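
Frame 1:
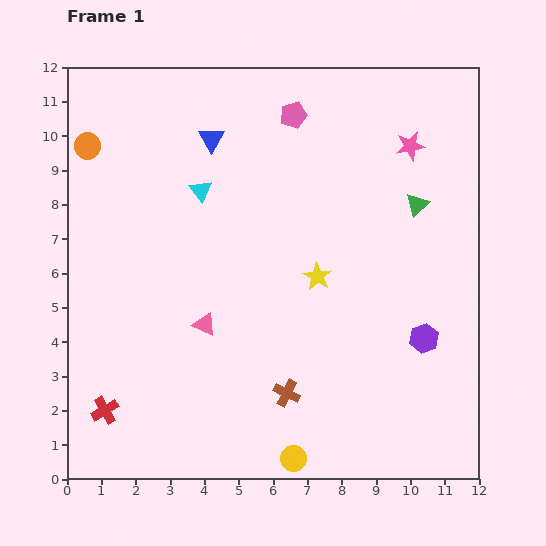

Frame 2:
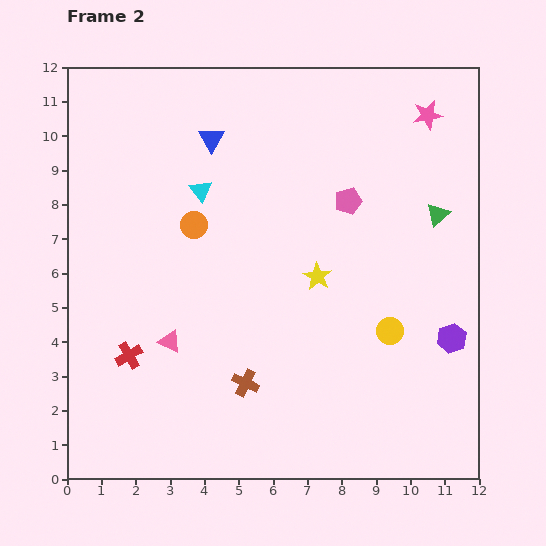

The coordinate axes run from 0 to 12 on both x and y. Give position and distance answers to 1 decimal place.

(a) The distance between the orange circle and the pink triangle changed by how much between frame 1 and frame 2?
-2.7

Distance in frame 1: 6.2. Distance in frame 2: 3.5.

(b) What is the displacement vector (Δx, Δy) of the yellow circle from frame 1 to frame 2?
(2.8, 3.7)

The yellow circle was at (6.6, 0.6) in frame 1 and (9.4, 4.3) in frame 2.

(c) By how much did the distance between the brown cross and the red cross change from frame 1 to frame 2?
-1.8

Distance in frame 1: 5.3. Distance in frame 2: 3.5.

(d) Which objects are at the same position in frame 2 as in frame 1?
the yellow star, the cyan triangle, the blue triangle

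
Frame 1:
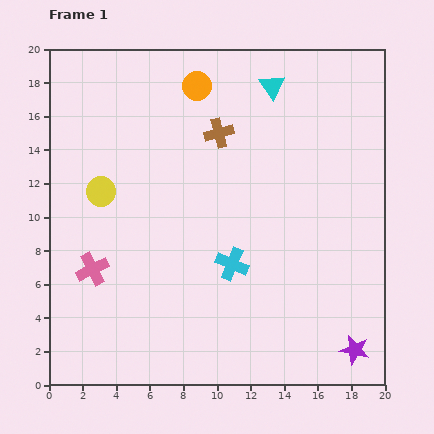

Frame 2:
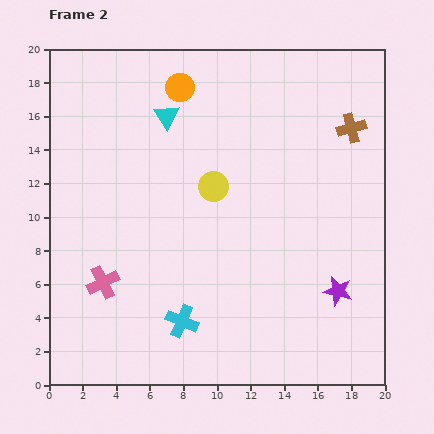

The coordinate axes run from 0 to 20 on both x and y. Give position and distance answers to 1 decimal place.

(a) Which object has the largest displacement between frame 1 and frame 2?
the brown cross

(moved 7.9; next 6.7)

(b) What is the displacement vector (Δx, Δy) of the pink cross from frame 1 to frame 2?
(0.6, -0.8)

The pink cross was at (2.6, 6.9) in frame 1 and (3.2, 6.1) in frame 2.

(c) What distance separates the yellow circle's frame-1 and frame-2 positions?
6.7

The yellow circle moved from (3.1, 11.5) to (9.8, 11.8), a distance of √(6.7² + 0.3²) ≈ 6.7.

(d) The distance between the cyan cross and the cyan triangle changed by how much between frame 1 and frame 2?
+1.3

Distance in frame 1: 10.9. Distance in frame 2: 12.2.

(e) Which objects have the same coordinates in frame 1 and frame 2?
none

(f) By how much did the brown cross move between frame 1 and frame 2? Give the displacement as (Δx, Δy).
(7.9, 0.3)

The brown cross was at (10.1, 15.0) in frame 1 and (18.0, 15.3) in frame 2.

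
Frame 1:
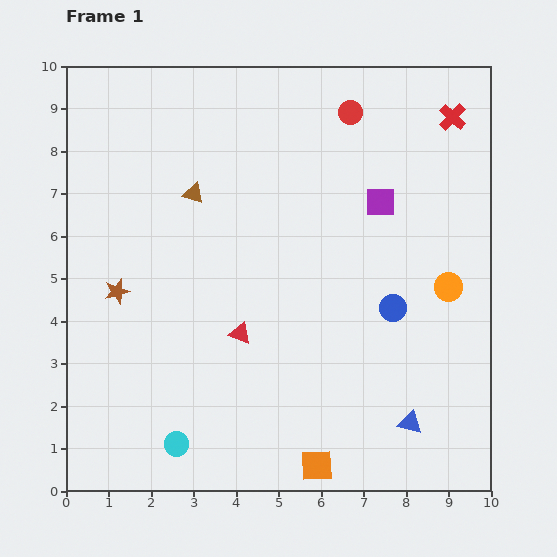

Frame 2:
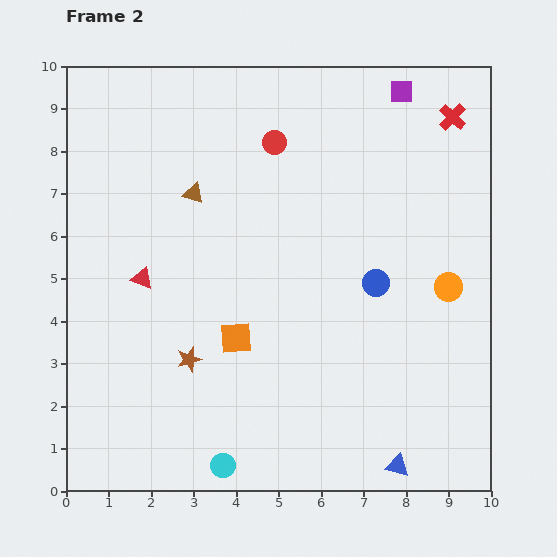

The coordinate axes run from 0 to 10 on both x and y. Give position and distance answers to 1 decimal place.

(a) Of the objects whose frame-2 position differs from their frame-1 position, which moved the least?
the blue circle

(moved 0.7)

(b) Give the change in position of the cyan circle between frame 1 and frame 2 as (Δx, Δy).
(1.1, -0.5)

The cyan circle was at (2.6, 1.1) in frame 1 and (3.7, 0.6) in frame 2.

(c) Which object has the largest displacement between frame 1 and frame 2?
the orange square

(moved 3.6; next 2.6)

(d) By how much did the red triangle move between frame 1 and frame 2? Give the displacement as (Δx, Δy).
(-2.3, 1.3)

The red triangle was at (4.1, 3.7) in frame 1 and (1.8, 5.0) in frame 2.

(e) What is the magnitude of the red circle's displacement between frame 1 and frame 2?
1.9

The red circle moved from (6.7, 8.9) to (4.9, 8.2), a distance of √(1.8² + 0.7²) ≈ 1.9.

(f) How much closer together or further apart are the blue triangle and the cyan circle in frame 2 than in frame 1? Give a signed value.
-1.4

Distance in frame 1: 5.5. Distance in frame 2: 4.1.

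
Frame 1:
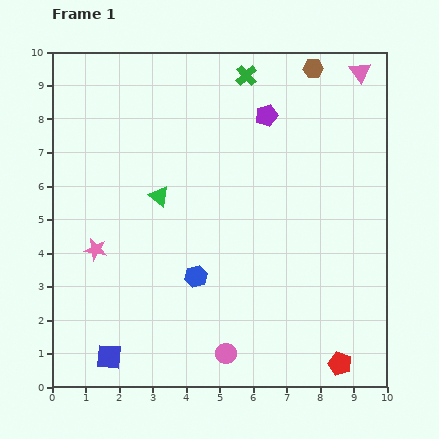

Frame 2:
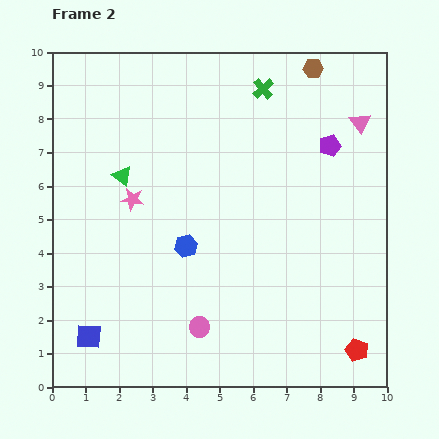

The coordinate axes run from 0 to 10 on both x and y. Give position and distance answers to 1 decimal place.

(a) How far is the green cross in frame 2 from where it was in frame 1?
0.6

The green cross moved from (5.8, 9.3) to (6.3, 8.9), a distance of √(0.5² + 0.4²) ≈ 0.6.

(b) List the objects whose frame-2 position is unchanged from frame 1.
the brown hexagon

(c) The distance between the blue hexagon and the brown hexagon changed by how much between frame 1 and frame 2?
-0.6

Distance in frame 1: 7.1. Distance in frame 2: 6.5.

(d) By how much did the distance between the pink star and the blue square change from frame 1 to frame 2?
+1.1

Distance in frame 1: 3.2. Distance in frame 2: 4.3.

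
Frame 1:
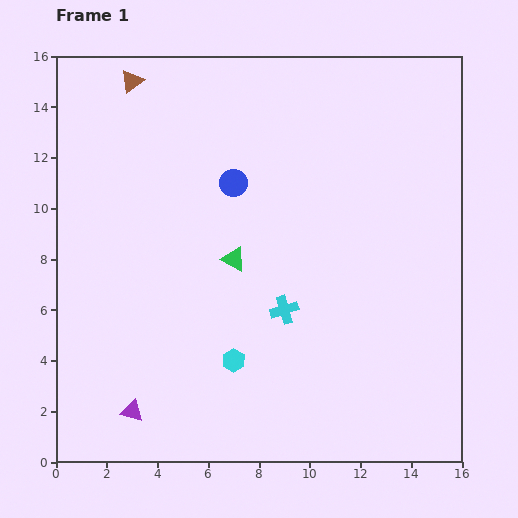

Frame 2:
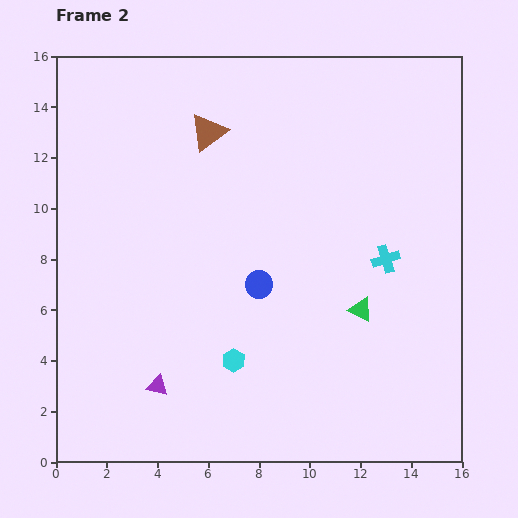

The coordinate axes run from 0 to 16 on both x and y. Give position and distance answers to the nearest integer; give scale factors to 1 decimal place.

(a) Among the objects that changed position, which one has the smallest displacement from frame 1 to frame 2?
the purple triangle

(moved 1)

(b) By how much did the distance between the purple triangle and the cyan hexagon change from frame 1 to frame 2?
-1

Distance in frame 1: 4. Distance in frame 2: 3.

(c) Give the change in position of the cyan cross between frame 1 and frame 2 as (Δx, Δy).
(4, 2)

The cyan cross was at (9, 6) in frame 1 and (13, 8) in frame 2.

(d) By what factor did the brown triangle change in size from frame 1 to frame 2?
1.6×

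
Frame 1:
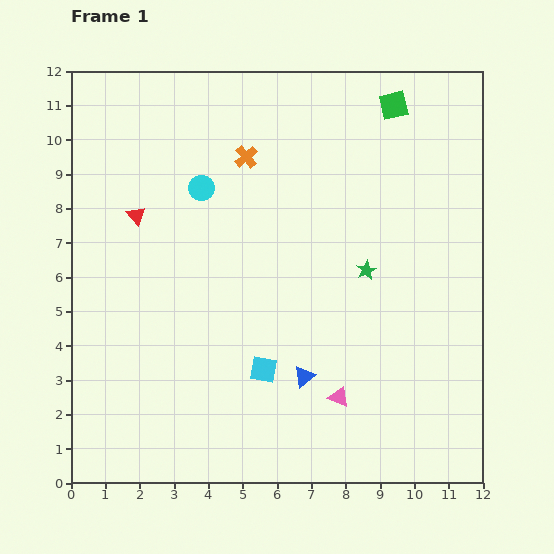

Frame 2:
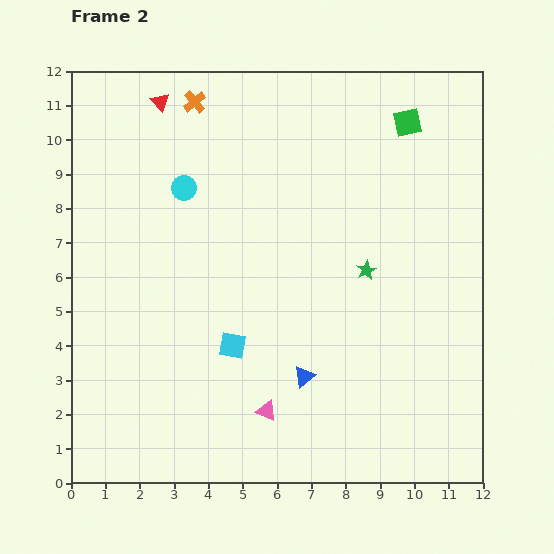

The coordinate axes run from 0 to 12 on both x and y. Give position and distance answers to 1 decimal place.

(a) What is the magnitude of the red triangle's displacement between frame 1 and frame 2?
3.4

The red triangle moved from (1.9, 7.8) to (2.6, 11.1), a distance of √(0.7² + 3.3²) ≈ 3.4.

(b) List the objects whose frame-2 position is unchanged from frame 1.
the green star, the blue triangle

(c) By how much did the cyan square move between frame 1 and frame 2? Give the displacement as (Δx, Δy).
(-0.9, 0.7)

The cyan square was at (5.6, 3.3) in frame 1 and (4.7, 4.0) in frame 2.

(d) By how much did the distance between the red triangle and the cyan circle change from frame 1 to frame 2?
+0.5

Distance in frame 1: 2.1. Distance in frame 2: 2.6.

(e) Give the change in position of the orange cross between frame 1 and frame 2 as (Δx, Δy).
(-1.5, 1.6)

The orange cross was at (5.1, 9.5) in frame 1 and (3.6, 11.1) in frame 2.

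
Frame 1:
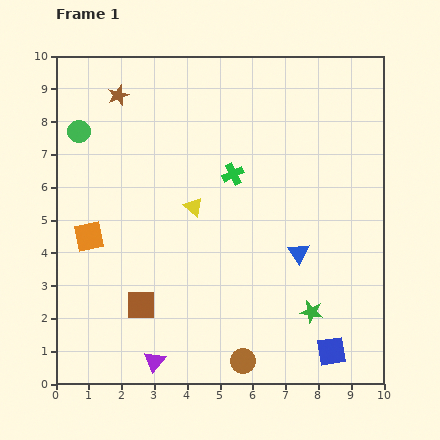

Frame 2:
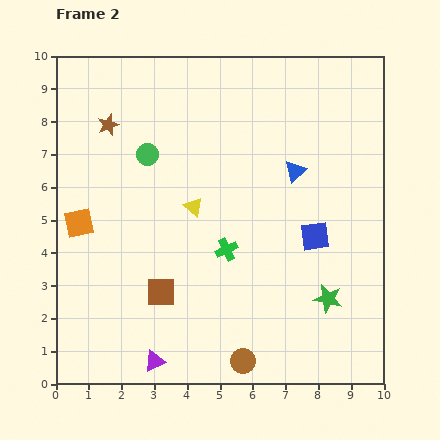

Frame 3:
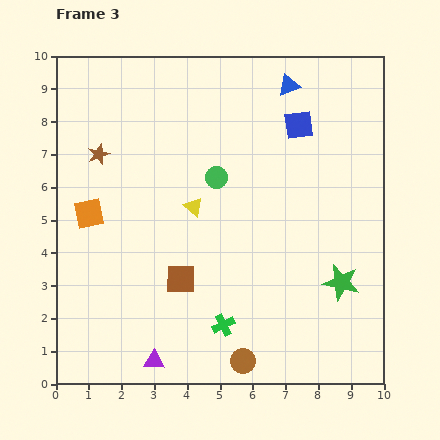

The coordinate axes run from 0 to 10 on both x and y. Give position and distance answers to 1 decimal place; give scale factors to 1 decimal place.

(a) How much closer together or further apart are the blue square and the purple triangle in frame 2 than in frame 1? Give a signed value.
+0.8

Distance in frame 1: 5.4. Distance in frame 2: 6.2.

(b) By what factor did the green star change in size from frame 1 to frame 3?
1.6×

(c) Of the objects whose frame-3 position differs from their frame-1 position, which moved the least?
the orange square

(moved 0.7)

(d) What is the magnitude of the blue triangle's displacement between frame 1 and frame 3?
5.1

The blue triangle moved from (7.4, 4.0) to (7.1, 9.1), a distance of √(0.3² + 5.1²) ≈ 5.1.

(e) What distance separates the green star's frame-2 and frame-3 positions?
0.6

The green star moved from (8.3, 2.6) to (8.7, 3.1), a distance of √(0.4² + 0.5²) ≈ 0.6.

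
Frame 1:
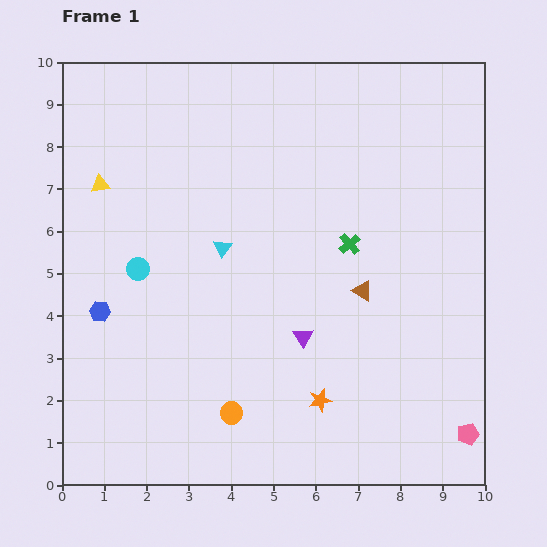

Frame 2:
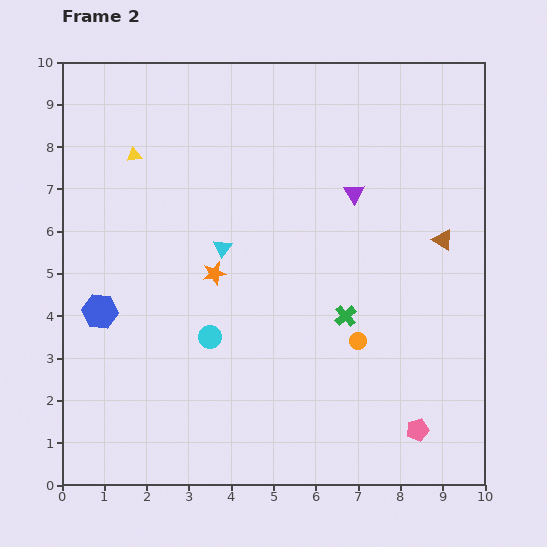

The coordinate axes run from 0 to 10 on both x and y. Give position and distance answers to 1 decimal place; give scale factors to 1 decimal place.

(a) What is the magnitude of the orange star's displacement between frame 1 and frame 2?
3.9

The orange star moved from (6.1, 2.0) to (3.6, 5.0), a distance of √(2.5² + 3.0²) ≈ 3.9.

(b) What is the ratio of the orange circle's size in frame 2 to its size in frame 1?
0.7×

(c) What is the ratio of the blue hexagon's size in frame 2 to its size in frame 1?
1.7×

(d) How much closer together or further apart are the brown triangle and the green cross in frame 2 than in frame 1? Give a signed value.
+1.8

Distance in frame 1: 1.1. Distance in frame 2: 2.9.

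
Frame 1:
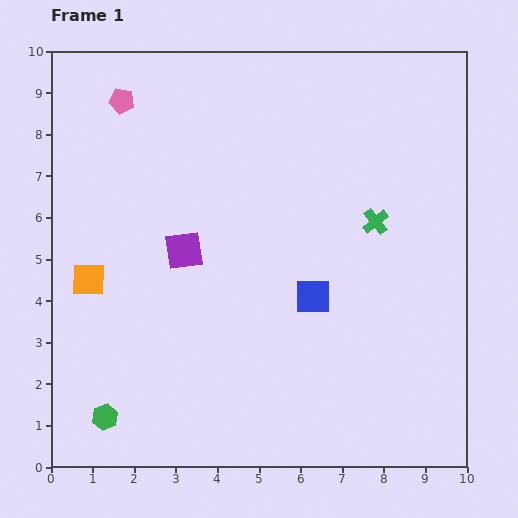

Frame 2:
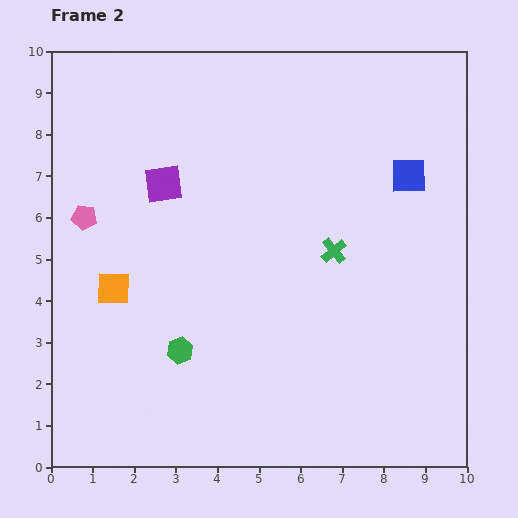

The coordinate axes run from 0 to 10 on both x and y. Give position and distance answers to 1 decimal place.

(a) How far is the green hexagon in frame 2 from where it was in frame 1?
2.4

The green hexagon moved from (1.3, 1.2) to (3.1, 2.8), a distance of √(1.8² + 1.6²) ≈ 2.4.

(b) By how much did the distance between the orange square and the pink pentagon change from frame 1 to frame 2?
-2.6

Distance in frame 1: 4.4. Distance in frame 2: 1.8.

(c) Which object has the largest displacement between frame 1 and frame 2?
the blue square

(moved 3.7; next 2.9)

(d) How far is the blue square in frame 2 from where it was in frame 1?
3.7

The blue square moved from (6.3, 4.1) to (8.6, 7.0), a distance of √(2.3² + 2.9²) ≈ 3.7.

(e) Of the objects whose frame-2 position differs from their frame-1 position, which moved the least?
the orange square

(moved 0.6)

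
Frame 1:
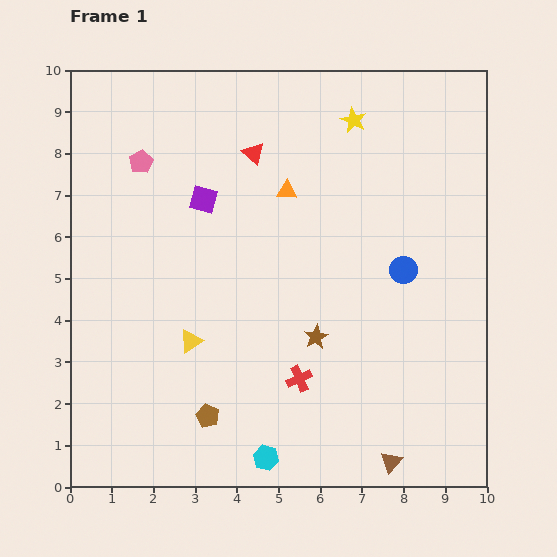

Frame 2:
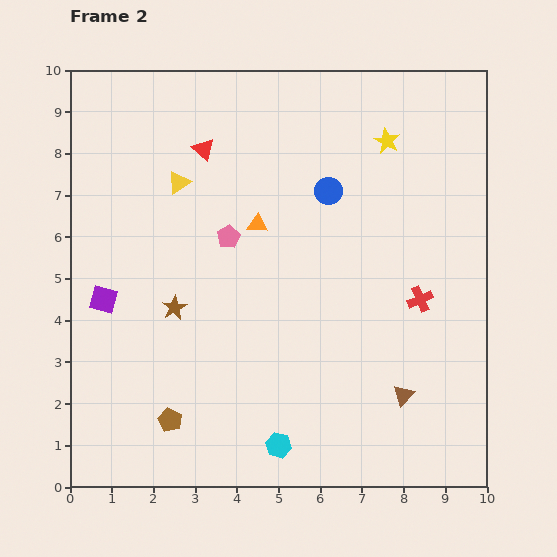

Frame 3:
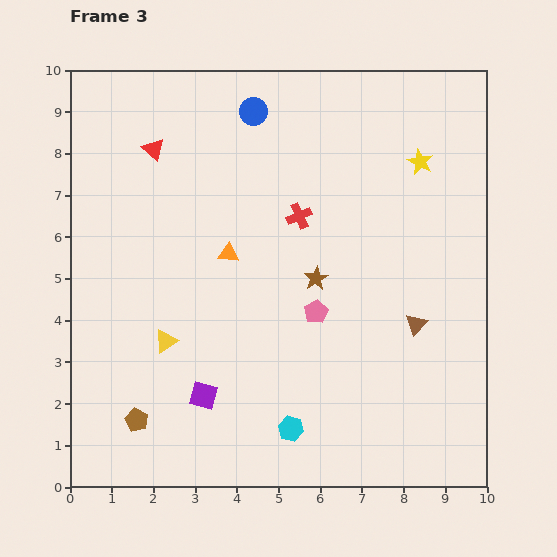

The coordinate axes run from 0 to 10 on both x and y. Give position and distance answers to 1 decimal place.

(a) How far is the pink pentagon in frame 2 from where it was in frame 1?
2.8

The pink pentagon moved from (1.7, 7.8) to (3.8, 6.0), a distance of √(2.1² + 1.8²) ≈ 2.8.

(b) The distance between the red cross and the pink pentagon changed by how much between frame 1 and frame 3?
-4.1

Distance in frame 1: 6.4. Distance in frame 3: 2.3.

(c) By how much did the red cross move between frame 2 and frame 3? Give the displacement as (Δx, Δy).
(-2.9, 2.0)

The red cross was at (8.4, 4.5) in frame 2 and (5.5, 6.5) in frame 3.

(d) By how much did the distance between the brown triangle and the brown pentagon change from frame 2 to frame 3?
+1.5

Distance in frame 2: 5.6. Distance in frame 3: 7.1.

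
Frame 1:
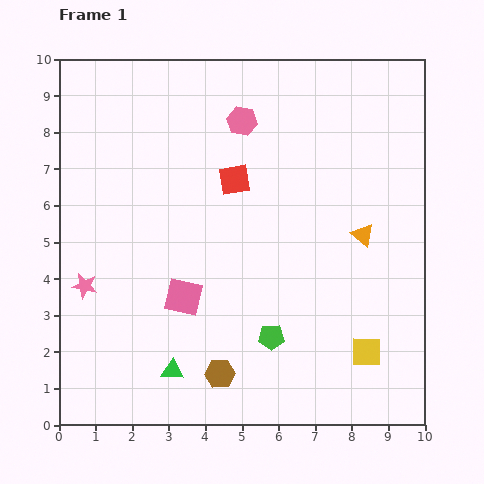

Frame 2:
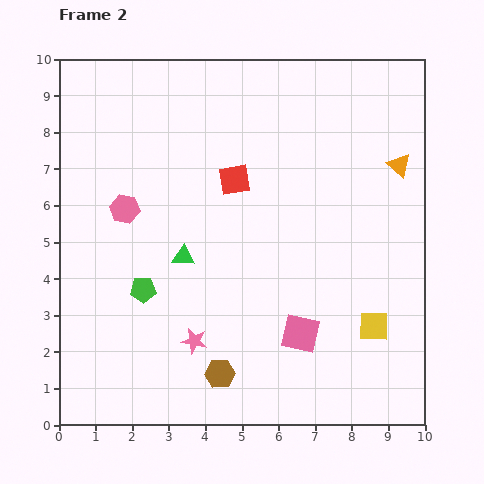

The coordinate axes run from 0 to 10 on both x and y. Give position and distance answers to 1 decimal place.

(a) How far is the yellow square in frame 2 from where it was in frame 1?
0.7

The yellow square moved from (8.4, 2.0) to (8.6, 2.7), a distance of √(0.2² + 0.7²) ≈ 0.7.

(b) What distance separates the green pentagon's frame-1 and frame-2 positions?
3.7

The green pentagon moved from (5.8, 2.4) to (2.3, 3.7), a distance of √(3.5² + 1.3²) ≈ 3.7.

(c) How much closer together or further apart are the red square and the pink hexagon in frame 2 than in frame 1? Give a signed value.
+1.5

Distance in frame 1: 1.6. Distance in frame 2: 3.1.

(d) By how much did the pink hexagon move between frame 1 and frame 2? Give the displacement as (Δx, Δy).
(-3.2, -2.4)

The pink hexagon was at (5.0, 8.3) in frame 1 and (1.8, 5.9) in frame 2.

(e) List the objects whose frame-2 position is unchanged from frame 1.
the brown hexagon, the red square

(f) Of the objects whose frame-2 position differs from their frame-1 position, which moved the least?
the yellow square

(moved 0.7)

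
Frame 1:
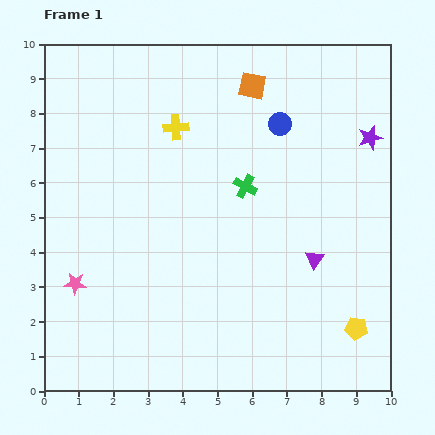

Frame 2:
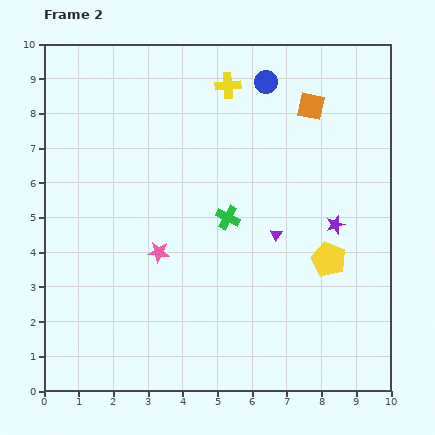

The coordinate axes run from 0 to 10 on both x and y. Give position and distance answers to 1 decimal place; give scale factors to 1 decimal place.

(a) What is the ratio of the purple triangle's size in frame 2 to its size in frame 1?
0.6×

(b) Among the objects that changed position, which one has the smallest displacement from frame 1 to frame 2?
the green cross

(moved 1.0)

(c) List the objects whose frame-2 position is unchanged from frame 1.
none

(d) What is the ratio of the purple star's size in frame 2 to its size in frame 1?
0.8×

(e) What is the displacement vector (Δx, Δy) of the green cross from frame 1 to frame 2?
(-0.5, -0.9)

The green cross was at (5.8, 5.9) in frame 1 and (5.3, 5.0) in frame 2.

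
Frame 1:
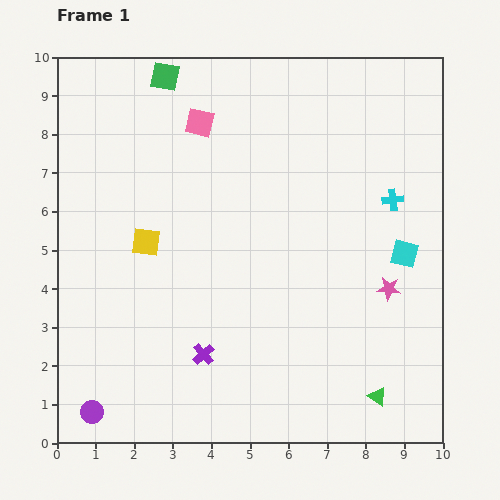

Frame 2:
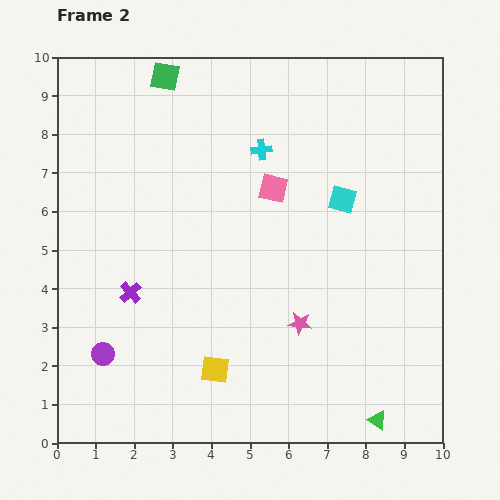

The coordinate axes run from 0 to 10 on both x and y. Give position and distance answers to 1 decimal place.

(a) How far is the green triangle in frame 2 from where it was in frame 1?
0.6

The green triangle moved from (8.3, 1.2) to (8.3, 0.6), a distance of √(0.0² + 0.6²) ≈ 0.6.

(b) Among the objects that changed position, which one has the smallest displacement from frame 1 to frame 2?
the green triangle

(moved 0.6)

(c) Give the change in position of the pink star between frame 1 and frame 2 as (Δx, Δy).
(-2.3, -0.9)

The pink star was at (8.6, 4.0) in frame 1 and (6.3, 3.1) in frame 2.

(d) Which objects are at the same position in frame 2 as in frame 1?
the green square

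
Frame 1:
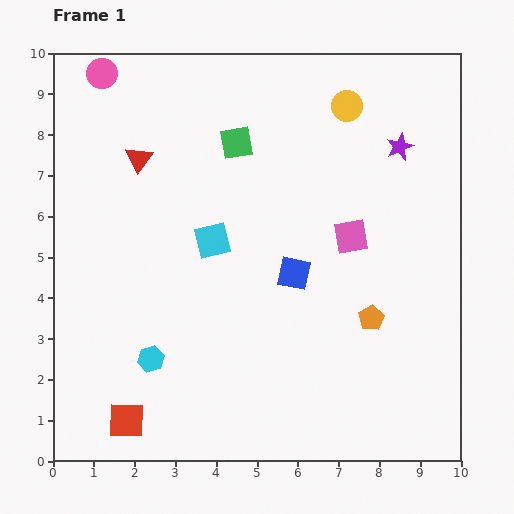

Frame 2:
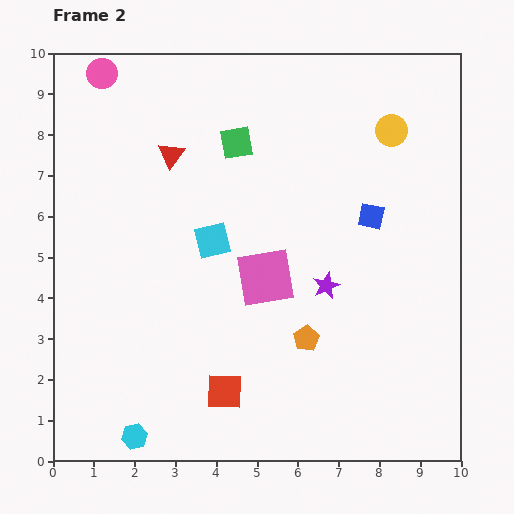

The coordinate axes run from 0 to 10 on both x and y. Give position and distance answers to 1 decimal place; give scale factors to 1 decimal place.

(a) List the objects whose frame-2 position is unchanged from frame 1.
the pink circle, the cyan square, the green square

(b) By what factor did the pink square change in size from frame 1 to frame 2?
1.7×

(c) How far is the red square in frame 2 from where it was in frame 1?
2.5

The red square moved from (1.8, 1.0) to (4.2, 1.7), a distance of √(2.4² + 0.7²) ≈ 2.5.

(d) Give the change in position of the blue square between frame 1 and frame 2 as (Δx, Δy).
(1.9, 1.4)

The blue square was at (5.9, 4.6) in frame 1 and (7.8, 6.0) in frame 2.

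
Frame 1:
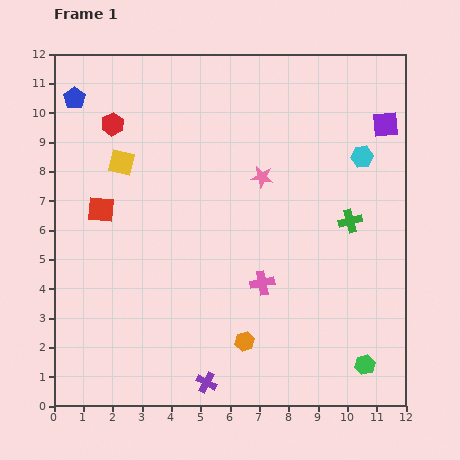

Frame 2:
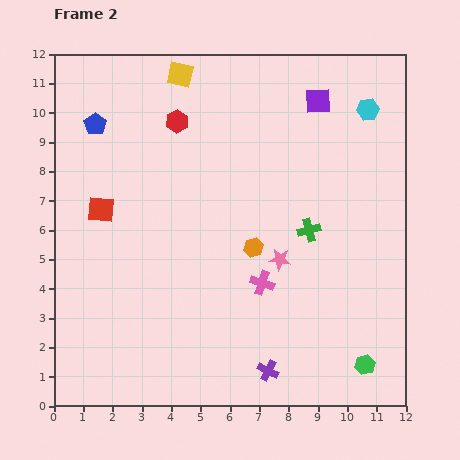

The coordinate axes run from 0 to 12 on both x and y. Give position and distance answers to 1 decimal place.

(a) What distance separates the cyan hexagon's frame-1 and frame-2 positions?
1.6

The cyan hexagon moved from (10.5, 8.5) to (10.7, 10.1), a distance of √(0.2² + 1.6²) ≈ 1.6.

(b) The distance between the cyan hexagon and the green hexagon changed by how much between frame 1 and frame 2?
+1.6

Distance in frame 1: 7.1. Distance in frame 2: 8.7.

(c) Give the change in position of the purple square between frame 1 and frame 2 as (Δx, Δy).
(-2.3, 0.8)

The purple square was at (11.3, 9.6) in frame 1 and (9.0, 10.4) in frame 2.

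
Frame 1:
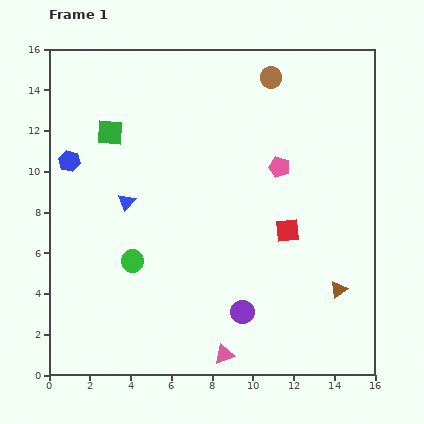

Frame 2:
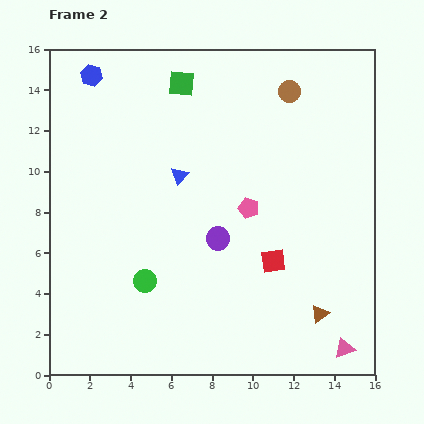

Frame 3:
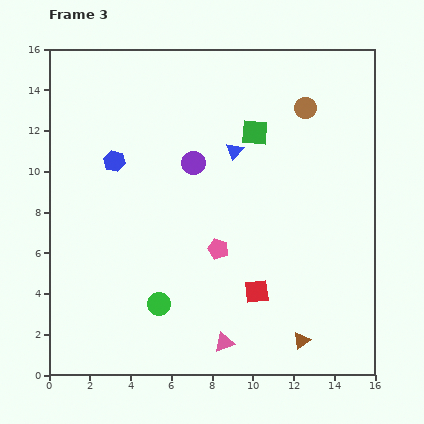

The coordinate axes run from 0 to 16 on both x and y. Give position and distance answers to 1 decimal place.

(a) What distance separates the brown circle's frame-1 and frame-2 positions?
1.1

The brown circle moved from (10.9, 14.6) to (11.8, 13.9), a distance of √(0.9² + 0.7²) ≈ 1.1.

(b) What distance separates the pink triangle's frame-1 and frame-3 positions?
0.6

The pink triangle moved from (8.6, 1.0) to (8.6, 1.6), a distance of √(0.0² + 0.6²) ≈ 0.6.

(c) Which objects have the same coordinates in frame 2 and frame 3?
none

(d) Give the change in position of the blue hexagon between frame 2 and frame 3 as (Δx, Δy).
(1.1, -4.2)

The blue hexagon was at (2.1, 14.7) in frame 2 and (3.2, 10.5) in frame 3.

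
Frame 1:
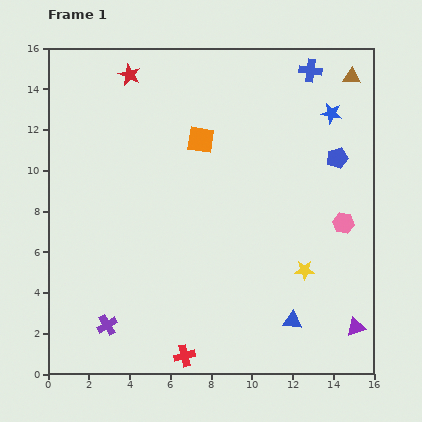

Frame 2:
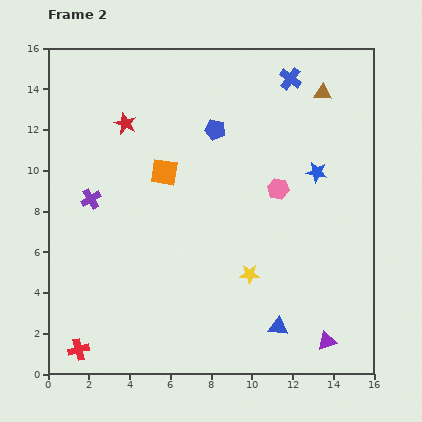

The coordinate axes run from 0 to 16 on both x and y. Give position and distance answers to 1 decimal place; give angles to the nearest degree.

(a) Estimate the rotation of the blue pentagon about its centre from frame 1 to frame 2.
27° clockwise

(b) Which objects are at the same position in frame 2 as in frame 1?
none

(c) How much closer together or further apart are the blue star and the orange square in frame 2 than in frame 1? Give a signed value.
+1.0

Distance in frame 1: 6.5. Distance in frame 2: 7.5.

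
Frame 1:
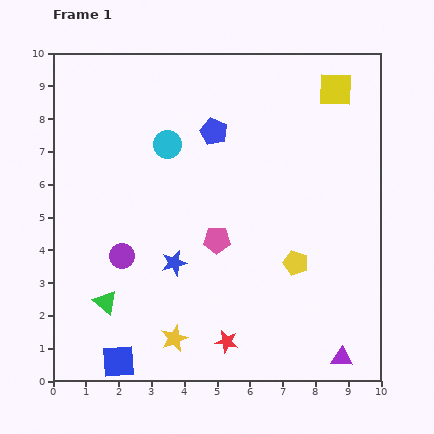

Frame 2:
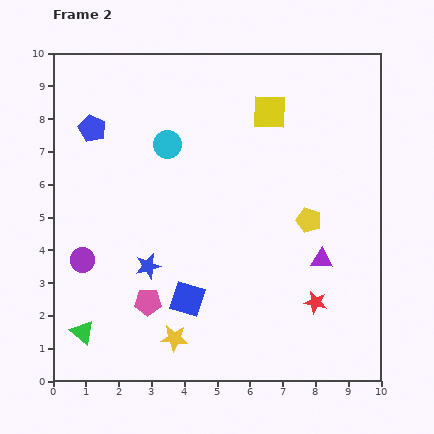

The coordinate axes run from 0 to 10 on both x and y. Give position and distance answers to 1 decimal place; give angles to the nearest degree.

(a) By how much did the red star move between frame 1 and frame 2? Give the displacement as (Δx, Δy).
(2.7, 1.2)

The red star was at (5.3, 1.2) in frame 1 and (8.0, 2.4) in frame 2.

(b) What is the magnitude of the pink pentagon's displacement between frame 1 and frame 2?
2.8

The pink pentagon moved from (5.0, 4.3) to (2.9, 2.4), a distance of √(2.1² + 1.9²) ≈ 2.8.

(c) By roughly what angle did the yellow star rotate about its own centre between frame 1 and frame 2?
27° clockwise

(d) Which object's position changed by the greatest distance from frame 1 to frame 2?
the blue pentagon

(moved 3.7; next 3.1)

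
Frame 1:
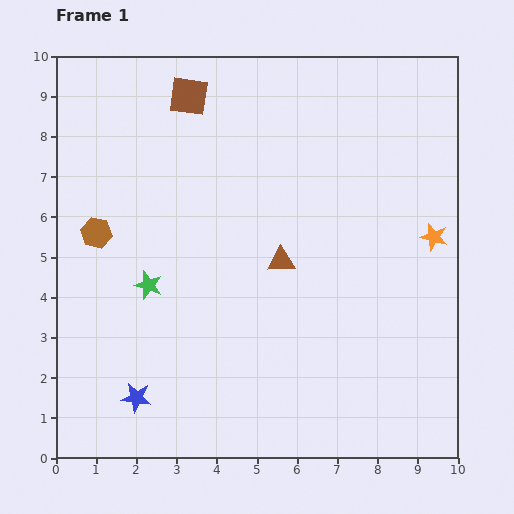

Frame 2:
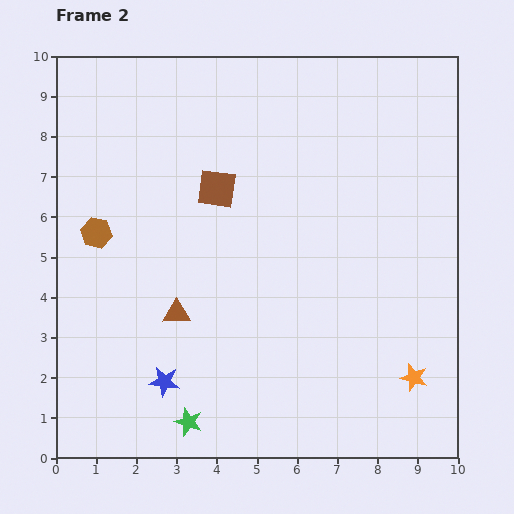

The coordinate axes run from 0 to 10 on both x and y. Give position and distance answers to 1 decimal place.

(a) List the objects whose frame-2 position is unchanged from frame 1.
the brown hexagon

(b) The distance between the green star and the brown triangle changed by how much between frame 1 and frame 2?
-0.7

Distance in frame 1: 3.4. Distance in frame 2: 2.7.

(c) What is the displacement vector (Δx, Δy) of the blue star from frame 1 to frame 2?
(0.7, 0.4)

The blue star was at (2.0, 1.5) in frame 1 and (2.7, 1.9) in frame 2.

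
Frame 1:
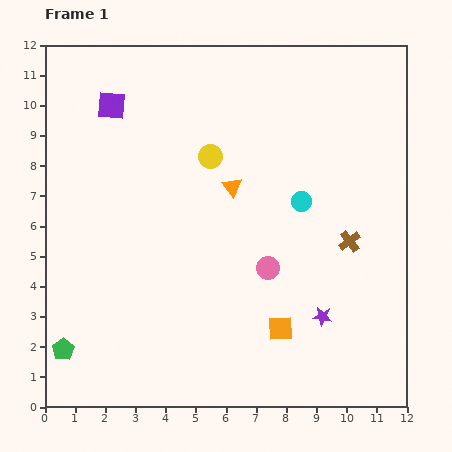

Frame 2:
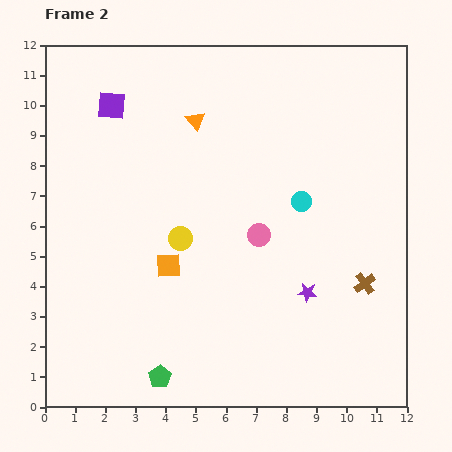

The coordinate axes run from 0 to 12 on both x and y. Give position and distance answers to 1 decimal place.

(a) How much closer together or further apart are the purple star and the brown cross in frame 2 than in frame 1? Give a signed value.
-0.8

Distance in frame 1: 2.7. Distance in frame 2: 1.9.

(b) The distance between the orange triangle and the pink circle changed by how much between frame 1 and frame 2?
+1.3

Distance in frame 1: 3.0. Distance in frame 2: 4.3.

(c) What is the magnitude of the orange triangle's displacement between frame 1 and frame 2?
2.5

The orange triangle moved from (6.2, 7.3) to (5.0, 9.5), a distance of √(1.2² + 2.2²) ≈ 2.5.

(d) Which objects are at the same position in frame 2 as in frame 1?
the cyan circle, the purple square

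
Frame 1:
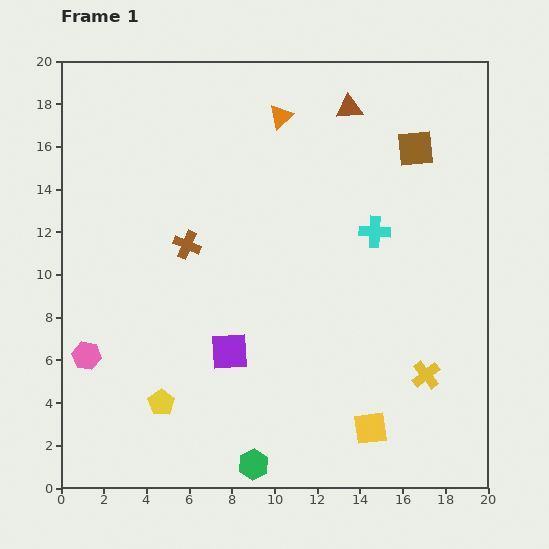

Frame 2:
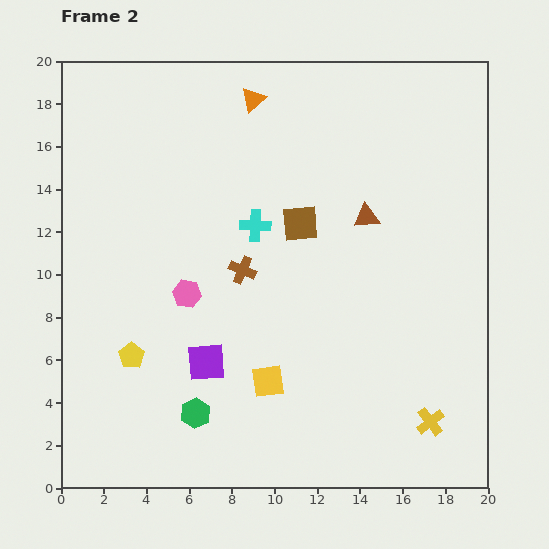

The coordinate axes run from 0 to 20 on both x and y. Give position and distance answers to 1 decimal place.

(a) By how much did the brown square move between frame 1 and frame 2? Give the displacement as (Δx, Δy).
(-5.4, -3.5)

The brown square was at (16.6, 15.9) in frame 1 and (11.2, 12.4) in frame 2.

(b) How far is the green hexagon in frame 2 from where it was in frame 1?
3.6

The green hexagon moved from (9.0, 1.1) to (6.3, 3.5), a distance of √(2.7² + 2.4²) ≈ 3.6.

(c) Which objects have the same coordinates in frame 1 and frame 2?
none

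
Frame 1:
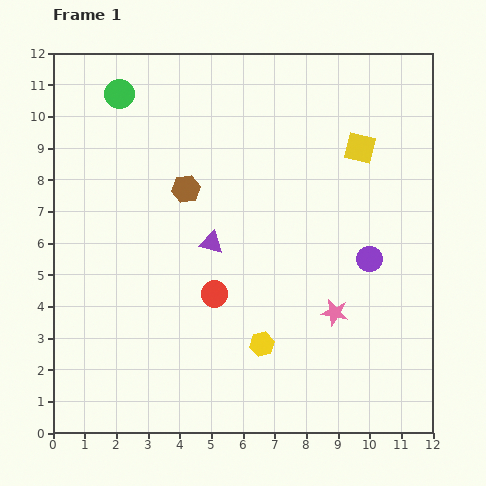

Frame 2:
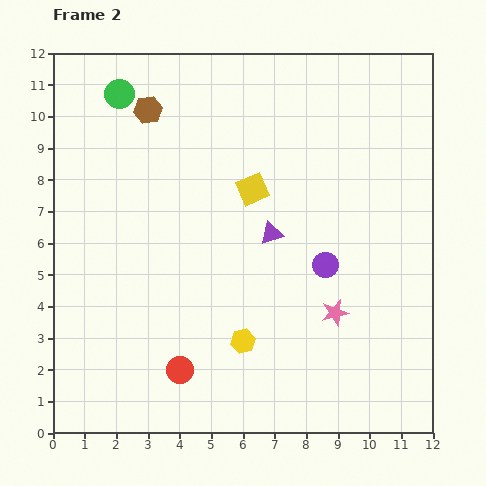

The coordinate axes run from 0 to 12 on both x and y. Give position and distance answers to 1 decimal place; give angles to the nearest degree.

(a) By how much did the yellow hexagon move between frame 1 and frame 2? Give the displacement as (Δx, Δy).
(-0.6, 0.1)

The yellow hexagon was at (6.6, 2.8) in frame 1 and (6.0, 2.9) in frame 2.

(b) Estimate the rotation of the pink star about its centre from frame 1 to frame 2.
25° counter-clockwise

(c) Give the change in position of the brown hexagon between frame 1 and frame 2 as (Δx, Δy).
(-1.2, 2.5)

The brown hexagon was at (4.2, 7.7) in frame 1 and (3.0, 10.2) in frame 2.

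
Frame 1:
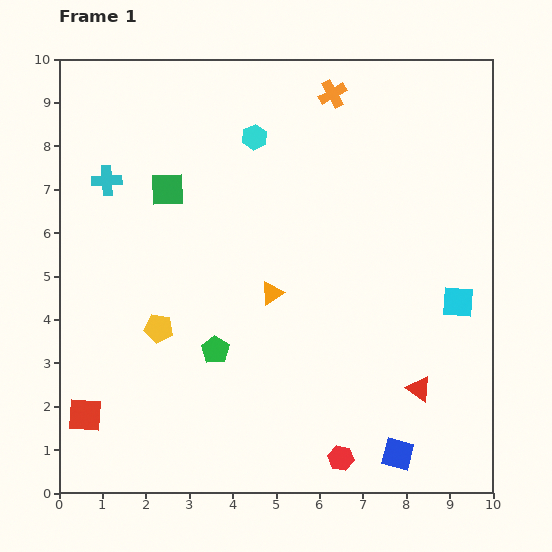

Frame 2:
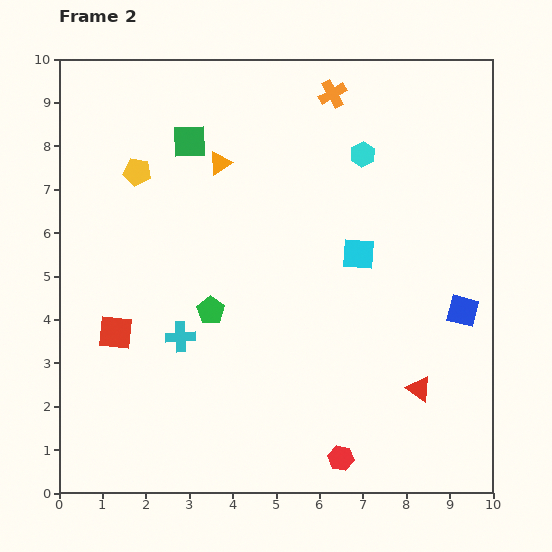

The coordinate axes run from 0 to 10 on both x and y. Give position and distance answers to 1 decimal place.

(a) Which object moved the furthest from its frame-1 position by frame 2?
the cyan cross

(moved 4.0; next 3.6)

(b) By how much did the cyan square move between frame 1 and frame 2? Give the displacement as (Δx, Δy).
(-2.3, 1.1)

The cyan square was at (9.2, 4.4) in frame 1 and (6.9, 5.5) in frame 2.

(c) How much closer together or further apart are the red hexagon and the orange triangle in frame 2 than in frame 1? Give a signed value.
+3.3

Distance in frame 1: 4.1. Distance in frame 2: 7.4.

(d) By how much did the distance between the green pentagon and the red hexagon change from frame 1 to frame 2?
+0.7

Distance in frame 1: 3.8. Distance in frame 2: 4.5.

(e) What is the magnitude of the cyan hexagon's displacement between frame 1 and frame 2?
2.5

The cyan hexagon moved from (4.5, 8.2) to (7.0, 7.8), a distance of √(2.5² + 0.4²) ≈ 2.5.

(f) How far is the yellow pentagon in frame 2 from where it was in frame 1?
3.6

The yellow pentagon moved from (2.3, 3.8) to (1.8, 7.4), a distance of √(0.5² + 3.6²) ≈ 3.6.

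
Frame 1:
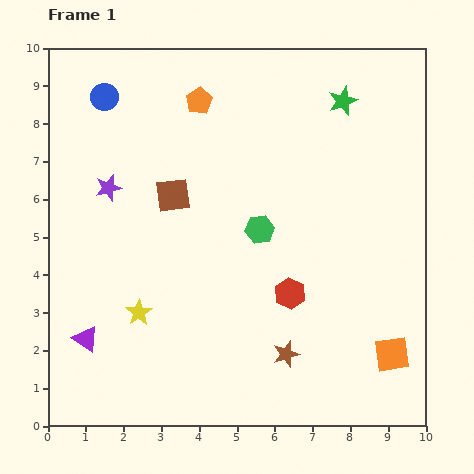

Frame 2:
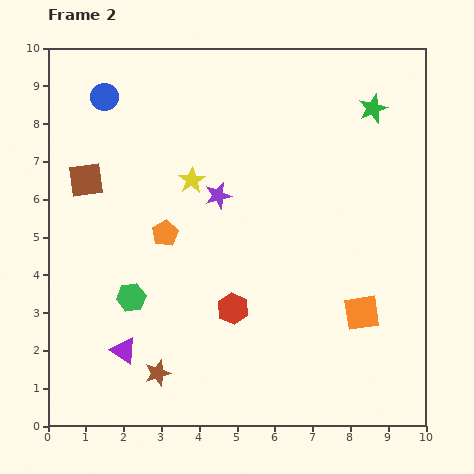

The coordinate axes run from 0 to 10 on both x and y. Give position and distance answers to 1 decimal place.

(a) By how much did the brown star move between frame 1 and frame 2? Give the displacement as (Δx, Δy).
(-3.4, -0.5)

The brown star was at (6.3, 1.9) in frame 1 and (2.9, 1.4) in frame 2.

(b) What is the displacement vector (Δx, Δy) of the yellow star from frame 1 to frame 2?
(1.4, 3.5)

The yellow star was at (2.4, 3.0) in frame 1 and (3.8, 6.5) in frame 2.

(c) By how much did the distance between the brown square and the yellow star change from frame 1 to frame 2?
-0.4

Distance in frame 1: 3.2. Distance in frame 2: 2.8.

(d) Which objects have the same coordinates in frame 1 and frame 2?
the blue circle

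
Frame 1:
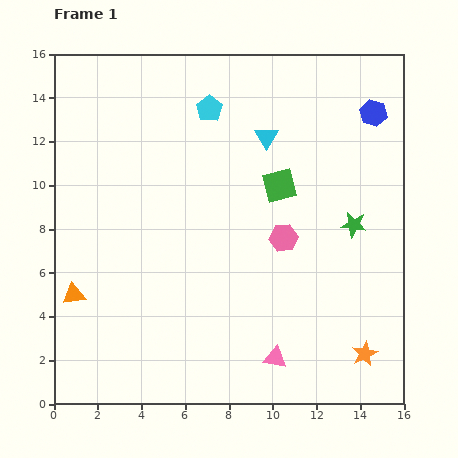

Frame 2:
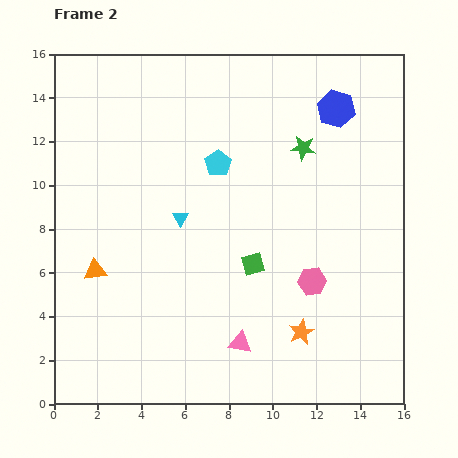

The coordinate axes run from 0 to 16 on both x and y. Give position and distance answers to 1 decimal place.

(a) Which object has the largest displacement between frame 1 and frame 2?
the cyan triangle

(moved 5.4; next 4.2)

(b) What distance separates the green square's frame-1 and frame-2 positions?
3.8

The green square moved from (10.3, 10.0) to (9.1, 6.4), a distance of √(1.2² + 3.6²) ≈ 3.8.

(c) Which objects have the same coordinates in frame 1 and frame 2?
none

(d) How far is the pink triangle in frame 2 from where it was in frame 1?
1.7

The pink triangle moved from (10.1, 2.1) to (8.5, 2.8), a distance of √(1.6² + 0.7²) ≈ 1.7.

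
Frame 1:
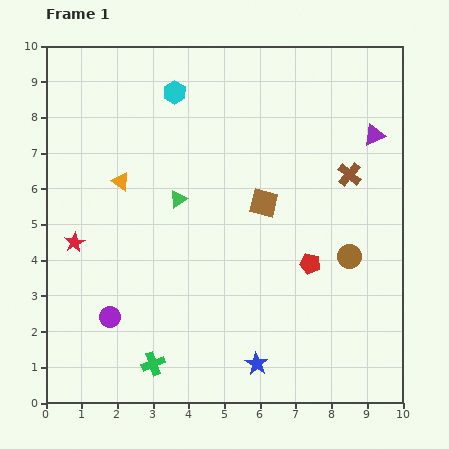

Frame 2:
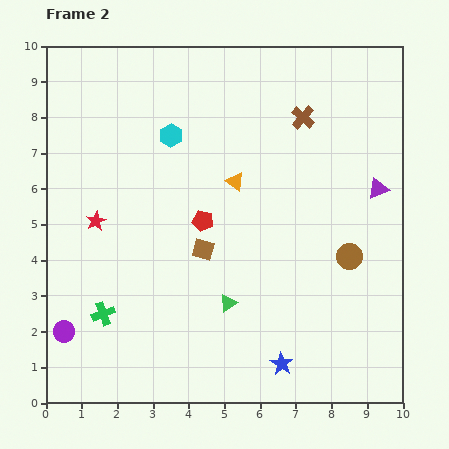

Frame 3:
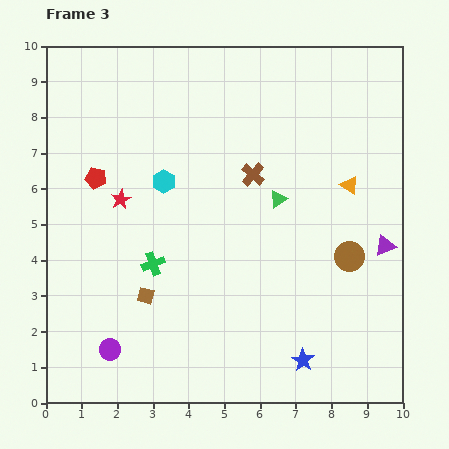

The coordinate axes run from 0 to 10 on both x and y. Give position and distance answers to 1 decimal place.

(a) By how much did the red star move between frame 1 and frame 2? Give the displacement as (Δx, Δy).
(0.6, 0.6)

The red star was at (0.8, 4.5) in frame 1 and (1.4, 5.1) in frame 2.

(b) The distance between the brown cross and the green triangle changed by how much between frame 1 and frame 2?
+0.7

Distance in frame 1: 4.9. Distance in frame 2: 5.6.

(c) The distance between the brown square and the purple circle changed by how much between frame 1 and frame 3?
-3.6

Distance in frame 1: 5.4. Distance in frame 3: 1.8.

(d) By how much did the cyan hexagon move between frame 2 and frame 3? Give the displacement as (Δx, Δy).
(-0.2, -1.3)

The cyan hexagon was at (3.5, 7.5) in frame 2 and (3.3, 6.2) in frame 3.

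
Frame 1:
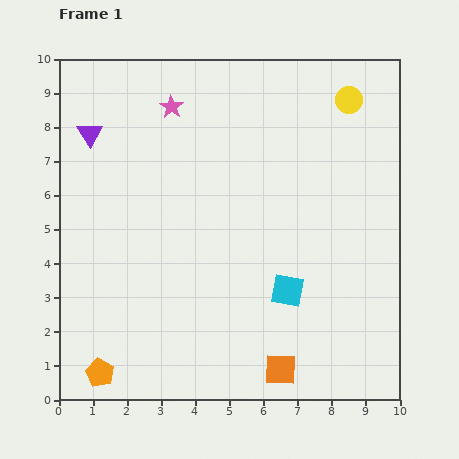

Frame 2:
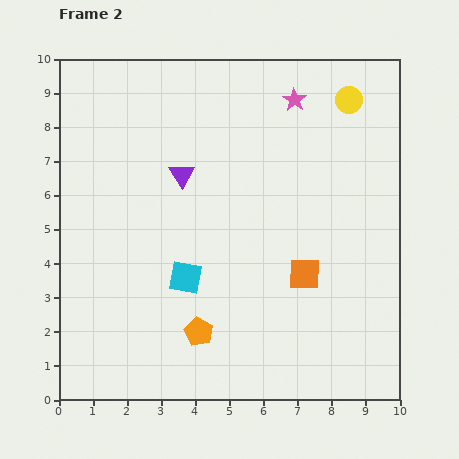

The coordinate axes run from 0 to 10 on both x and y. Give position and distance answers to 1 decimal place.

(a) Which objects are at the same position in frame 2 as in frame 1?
the yellow circle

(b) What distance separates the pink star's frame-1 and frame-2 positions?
3.6

The pink star moved from (3.3, 8.6) to (6.9, 8.8), a distance of √(3.6² + 0.2²) ≈ 3.6.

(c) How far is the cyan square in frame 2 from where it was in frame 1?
3.0

The cyan square moved from (6.7, 3.2) to (3.7, 3.6), a distance of √(3.0² + 0.4²) ≈ 3.0.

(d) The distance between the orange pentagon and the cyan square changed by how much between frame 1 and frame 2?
-4.4

Distance in frame 1: 6.0. Distance in frame 2: 1.6.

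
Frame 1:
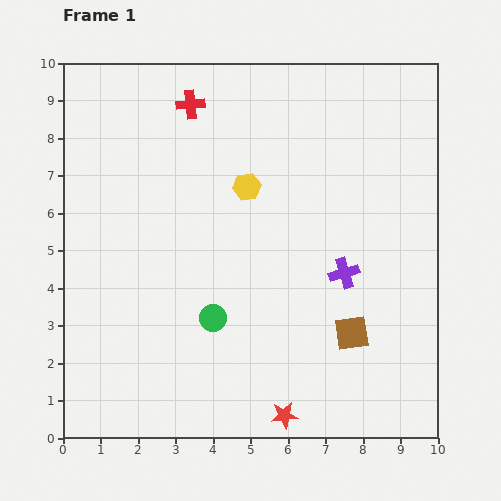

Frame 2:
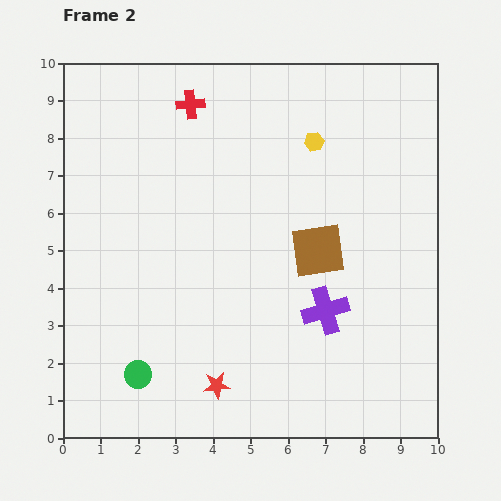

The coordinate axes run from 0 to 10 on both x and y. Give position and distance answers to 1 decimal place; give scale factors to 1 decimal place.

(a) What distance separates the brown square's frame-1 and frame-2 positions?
2.4

The brown square moved from (7.7, 2.8) to (6.8, 5.0), a distance of √(0.9² + 2.2²) ≈ 2.4.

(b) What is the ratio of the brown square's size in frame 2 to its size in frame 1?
1.6×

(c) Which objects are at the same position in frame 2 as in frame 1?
the red cross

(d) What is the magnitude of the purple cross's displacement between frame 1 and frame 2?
1.1

The purple cross moved from (7.5, 4.4) to (7.0, 3.4), a distance of √(0.5² + 1.0²) ≈ 1.1.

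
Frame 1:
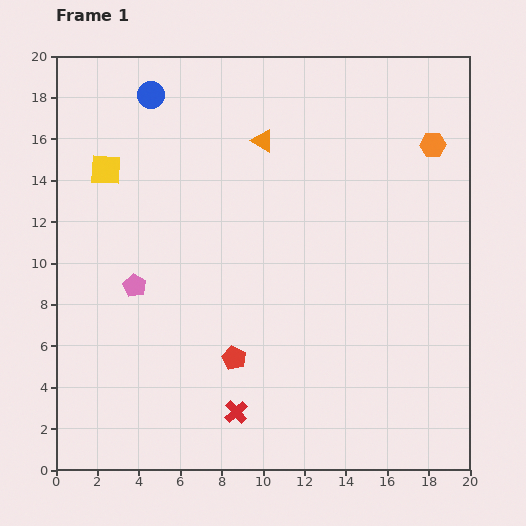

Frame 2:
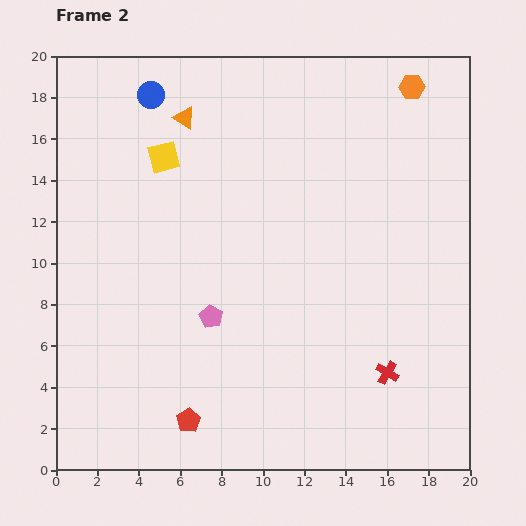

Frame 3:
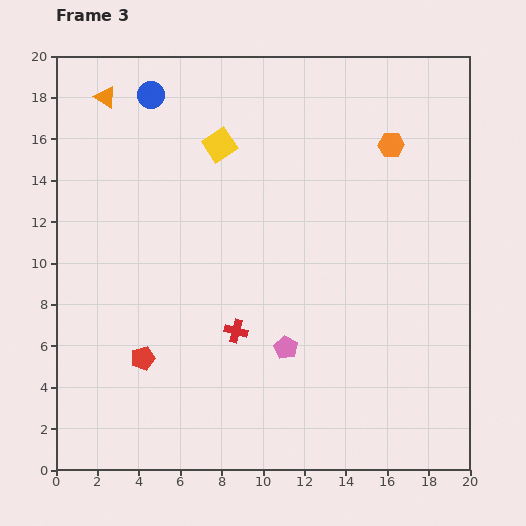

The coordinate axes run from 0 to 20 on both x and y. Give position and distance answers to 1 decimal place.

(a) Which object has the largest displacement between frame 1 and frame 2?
the red cross

(moved 7.5; next 4.0)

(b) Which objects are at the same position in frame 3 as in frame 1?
the blue circle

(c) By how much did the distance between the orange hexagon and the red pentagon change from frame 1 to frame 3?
+1.7

Distance in frame 1: 14.1. Distance in frame 3: 15.8.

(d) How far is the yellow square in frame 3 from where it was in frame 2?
2.8

The yellow square moved from (5.2, 15.1) to (7.9, 15.7), a distance of √(2.7² + 0.6²) ≈ 2.8.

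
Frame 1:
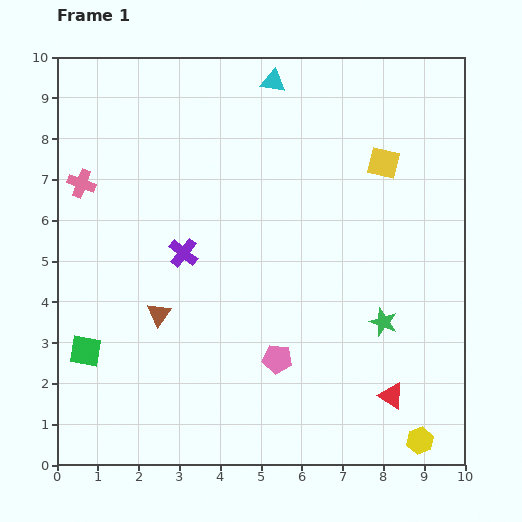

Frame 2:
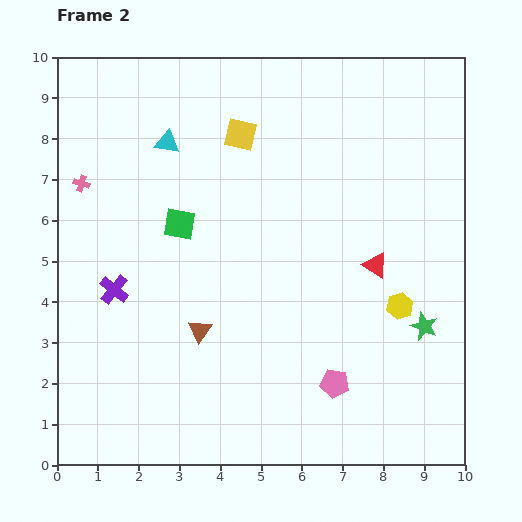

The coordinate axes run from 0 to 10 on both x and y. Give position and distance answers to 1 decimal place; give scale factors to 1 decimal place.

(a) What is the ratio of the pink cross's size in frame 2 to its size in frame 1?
0.6×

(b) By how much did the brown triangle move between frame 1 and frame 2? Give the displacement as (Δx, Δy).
(1.0, -0.4)

The brown triangle was at (2.5, 3.7) in frame 1 and (3.5, 3.3) in frame 2.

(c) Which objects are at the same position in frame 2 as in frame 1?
the pink cross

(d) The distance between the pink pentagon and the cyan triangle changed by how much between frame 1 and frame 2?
+0.4

Distance in frame 1: 6.8. Distance in frame 2: 7.2.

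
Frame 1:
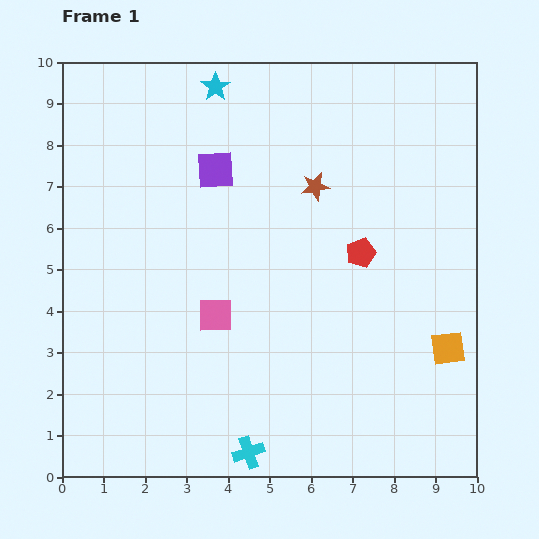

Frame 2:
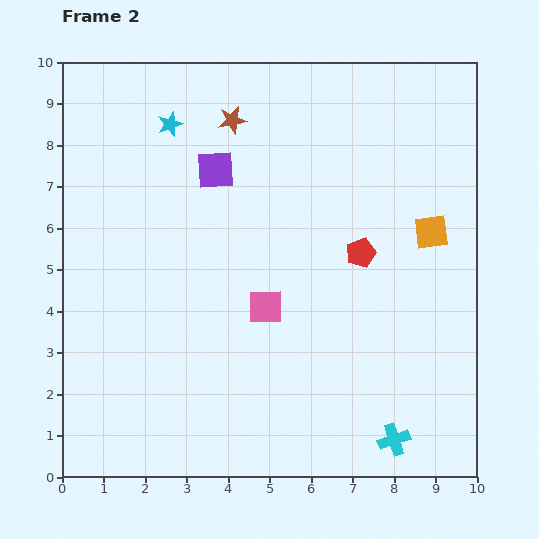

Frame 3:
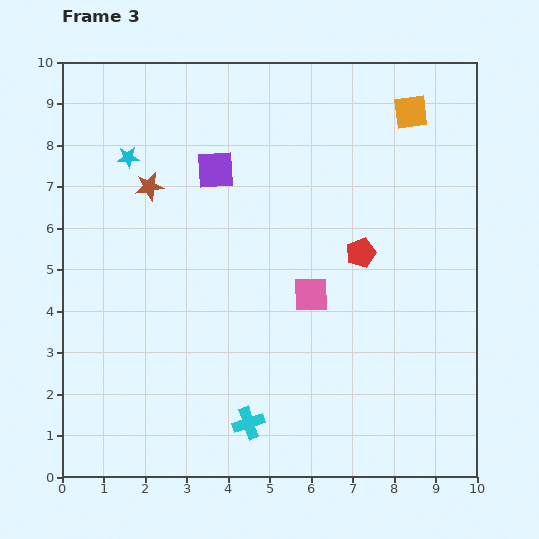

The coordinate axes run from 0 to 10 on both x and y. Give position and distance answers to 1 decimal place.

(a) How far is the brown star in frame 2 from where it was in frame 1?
2.6

The brown star moved from (6.1, 7.0) to (4.1, 8.6), a distance of √(2.0² + 1.6²) ≈ 2.6.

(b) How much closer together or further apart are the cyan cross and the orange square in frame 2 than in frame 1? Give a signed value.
-0.3

Distance in frame 1: 5.4. Distance in frame 2: 5.1.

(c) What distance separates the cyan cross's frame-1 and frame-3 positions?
0.7

The cyan cross moved from (4.5, 0.6) to (4.5, 1.3), a distance of √(0.0² + 0.7²) ≈ 0.7.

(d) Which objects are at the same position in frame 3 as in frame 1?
the purple square, the red pentagon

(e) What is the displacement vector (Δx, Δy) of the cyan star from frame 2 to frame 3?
(-1.0, -0.8)

The cyan star was at (2.6, 8.5) in frame 2 and (1.6, 7.7) in frame 3.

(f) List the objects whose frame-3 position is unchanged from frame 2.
the purple square, the red pentagon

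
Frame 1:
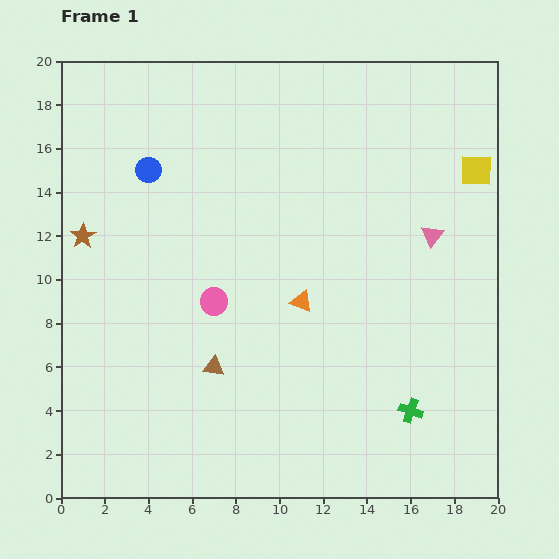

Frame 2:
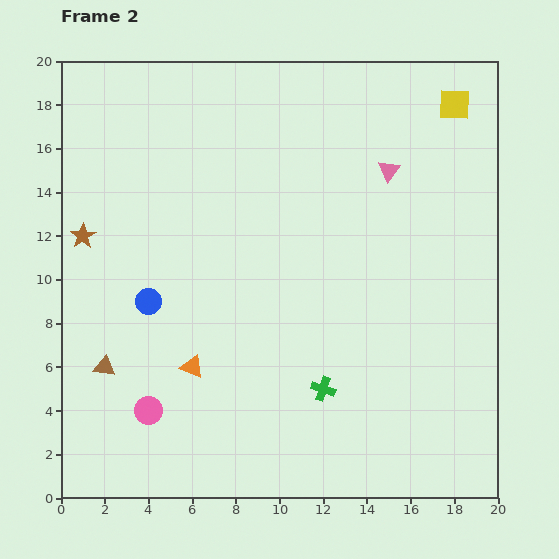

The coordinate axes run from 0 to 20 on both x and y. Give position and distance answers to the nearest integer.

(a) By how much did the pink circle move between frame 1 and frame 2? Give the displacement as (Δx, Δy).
(-3, -5)

The pink circle was at (7, 9) in frame 1 and (4, 4) in frame 2.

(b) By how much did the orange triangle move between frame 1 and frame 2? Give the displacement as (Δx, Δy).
(-5, -3)

The orange triangle was at (11, 9) in frame 1 and (6, 6) in frame 2.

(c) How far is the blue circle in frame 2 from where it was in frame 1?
6

The blue circle moved from (4, 15) to (4, 9), a distance of √(0² + 6²) ≈ 6.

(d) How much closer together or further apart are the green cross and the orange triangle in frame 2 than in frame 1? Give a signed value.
-1

Distance in frame 1: 7. Distance in frame 2: 6.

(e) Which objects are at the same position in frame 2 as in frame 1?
the brown star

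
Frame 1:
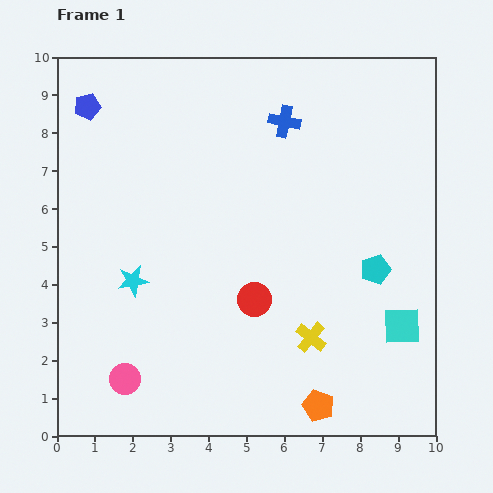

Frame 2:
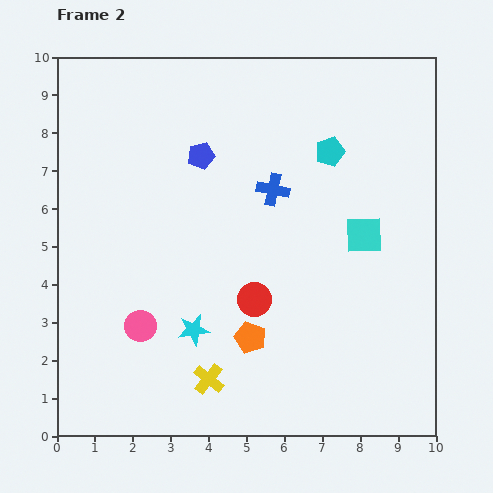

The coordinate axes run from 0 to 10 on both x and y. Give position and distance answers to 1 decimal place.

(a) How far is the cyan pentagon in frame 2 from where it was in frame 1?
3.3

The cyan pentagon moved from (8.4, 4.4) to (7.2, 7.5), a distance of √(1.2² + 3.1²) ≈ 3.3.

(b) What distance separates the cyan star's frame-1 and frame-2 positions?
2.1

The cyan star moved from (2.0, 4.1) to (3.6, 2.8), a distance of √(1.6² + 1.3²) ≈ 2.1.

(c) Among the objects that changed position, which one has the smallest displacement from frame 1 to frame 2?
the pink circle

(moved 1.5)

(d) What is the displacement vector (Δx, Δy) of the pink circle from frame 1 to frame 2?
(0.4, 1.4)

The pink circle was at (1.8, 1.5) in frame 1 and (2.2, 2.9) in frame 2.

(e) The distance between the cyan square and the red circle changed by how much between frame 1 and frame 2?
-0.6

Distance in frame 1: 4.0. Distance in frame 2: 3.4.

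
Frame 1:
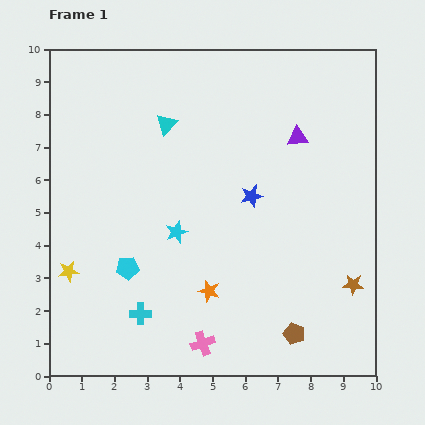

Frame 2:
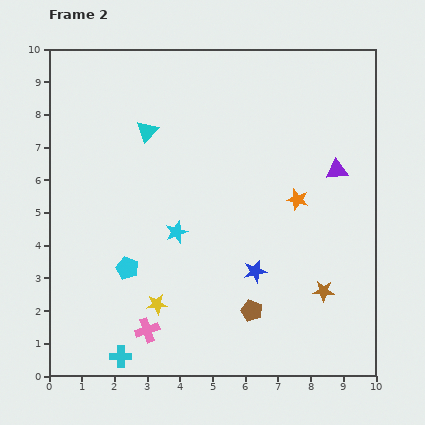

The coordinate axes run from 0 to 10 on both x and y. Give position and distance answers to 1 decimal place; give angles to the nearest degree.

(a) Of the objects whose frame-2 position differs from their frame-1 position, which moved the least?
the cyan triangle

(moved 0.6)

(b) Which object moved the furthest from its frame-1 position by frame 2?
the orange star

(moved 3.9; next 2.9)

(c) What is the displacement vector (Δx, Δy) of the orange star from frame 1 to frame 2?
(2.7, 2.8)

The orange star was at (4.9, 2.6) in frame 1 and (7.6, 5.4) in frame 2.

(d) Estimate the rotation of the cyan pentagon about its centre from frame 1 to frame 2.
28° clockwise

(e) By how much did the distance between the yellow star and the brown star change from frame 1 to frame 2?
-3.6

Distance in frame 1: 8.7. Distance in frame 2: 5.1.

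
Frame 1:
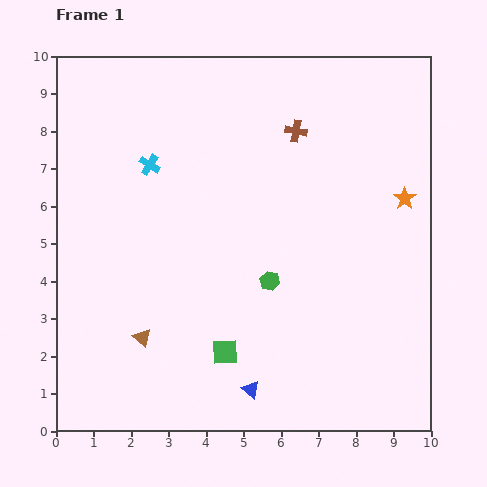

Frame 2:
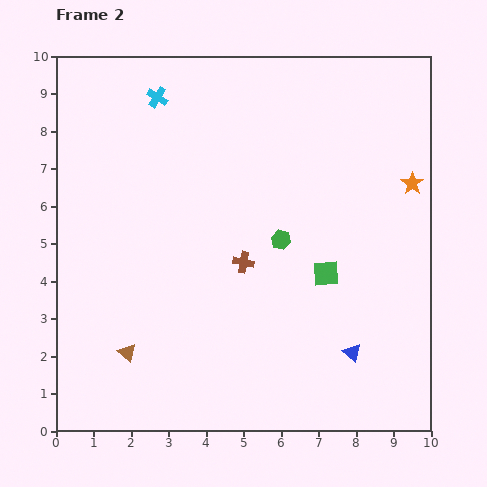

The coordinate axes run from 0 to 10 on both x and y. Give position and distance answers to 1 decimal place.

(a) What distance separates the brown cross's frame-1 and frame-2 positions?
3.8

The brown cross moved from (6.4, 8.0) to (5.0, 4.5), a distance of √(1.4² + 3.5²) ≈ 3.8.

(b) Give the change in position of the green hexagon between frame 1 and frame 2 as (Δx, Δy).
(0.3, 1.1)

The green hexagon was at (5.7, 4.0) in frame 1 and (6.0, 5.1) in frame 2.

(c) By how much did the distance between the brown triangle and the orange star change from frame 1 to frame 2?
+0.9

Distance in frame 1: 7.9. Distance in frame 2: 8.8.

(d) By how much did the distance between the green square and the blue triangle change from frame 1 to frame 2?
+1.0

Distance in frame 1: 1.2. Distance in frame 2: 2.2.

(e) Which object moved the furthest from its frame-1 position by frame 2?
the brown cross

(moved 3.8; next 3.4)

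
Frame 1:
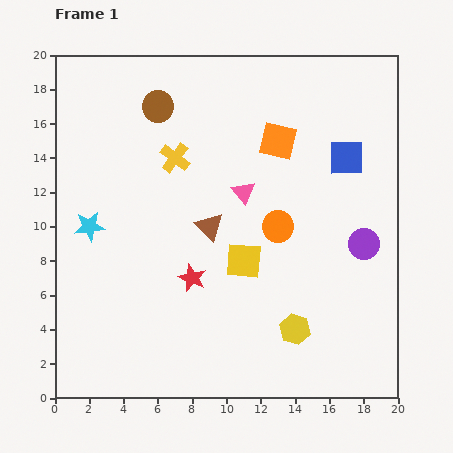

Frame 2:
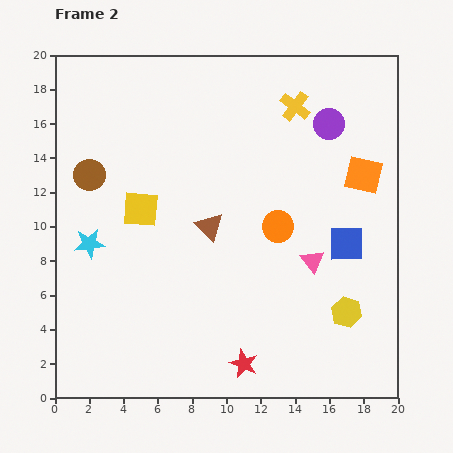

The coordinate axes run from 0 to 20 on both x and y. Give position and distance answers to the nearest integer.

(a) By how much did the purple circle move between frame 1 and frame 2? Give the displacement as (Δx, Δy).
(-2, 7)

The purple circle was at (18, 9) in frame 1 and (16, 16) in frame 2.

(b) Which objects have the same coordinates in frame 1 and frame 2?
the brown triangle, the orange circle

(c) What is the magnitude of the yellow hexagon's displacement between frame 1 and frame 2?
3

The yellow hexagon moved from (14, 4) to (17, 5), a distance of √(3² + 1²) ≈ 3.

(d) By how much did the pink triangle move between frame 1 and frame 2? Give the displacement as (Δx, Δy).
(4, -4)

The pink triangle was at (11, 12) in frame 1 and (15, 8) in frame 2.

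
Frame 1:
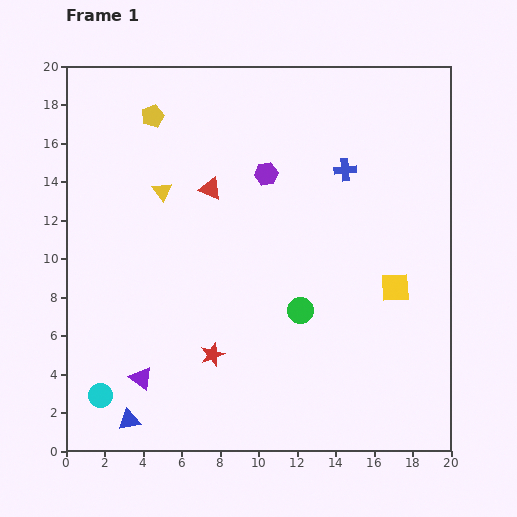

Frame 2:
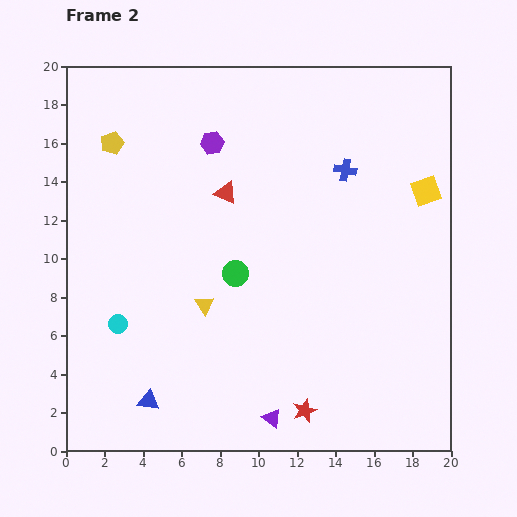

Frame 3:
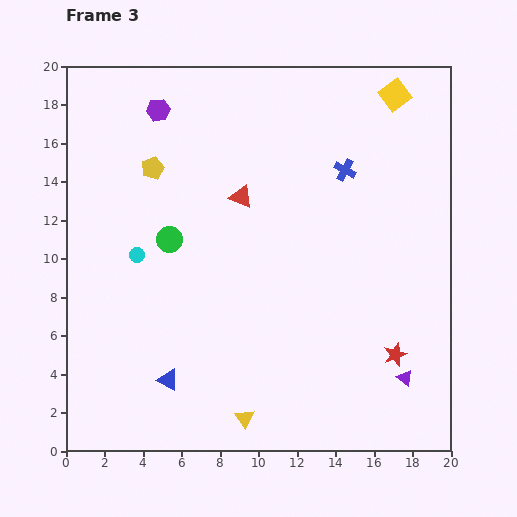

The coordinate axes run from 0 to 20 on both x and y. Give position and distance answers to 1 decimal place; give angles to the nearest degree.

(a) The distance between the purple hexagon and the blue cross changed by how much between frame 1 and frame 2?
+2.9

Distance in frame 1: 4.1. Distance in frame 2: 7.0.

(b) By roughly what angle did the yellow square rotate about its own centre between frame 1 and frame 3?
33° counter-clockwise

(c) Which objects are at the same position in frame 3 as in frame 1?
the blue cross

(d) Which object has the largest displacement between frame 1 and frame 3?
the purple triangle

(moved 13.7; next 12.6)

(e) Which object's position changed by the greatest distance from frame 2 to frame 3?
the purple triangle

(moved 7.2; next 6.3)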